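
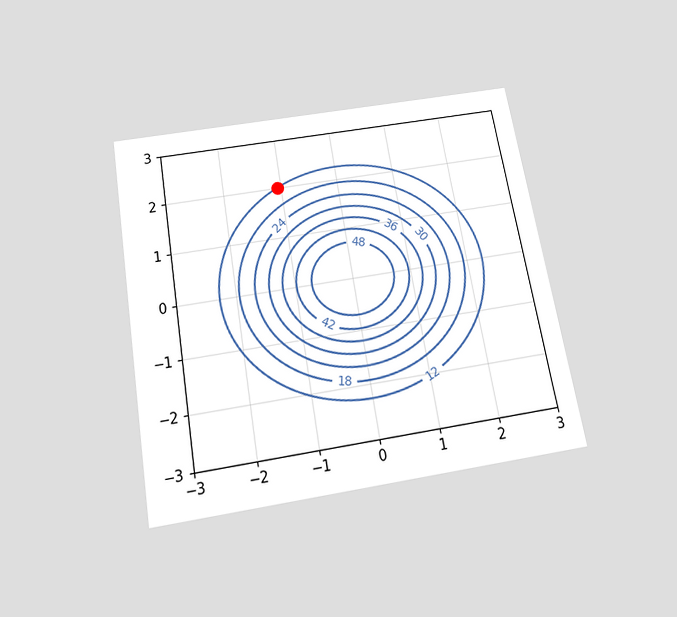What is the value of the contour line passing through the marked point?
12

The chart is tilted about 10° counter-clockwise and viewed slightly from below. The marked point sits on the contour labelled 12.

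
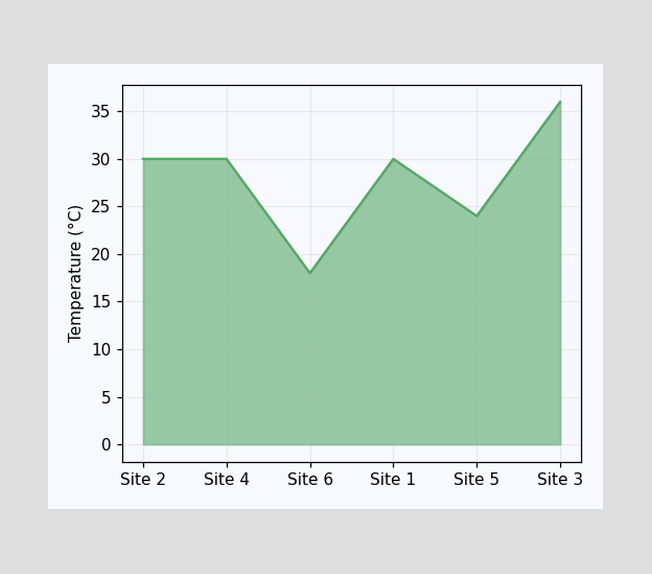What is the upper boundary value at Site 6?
18°C

At Site 6 the upper boundary is at 18°C.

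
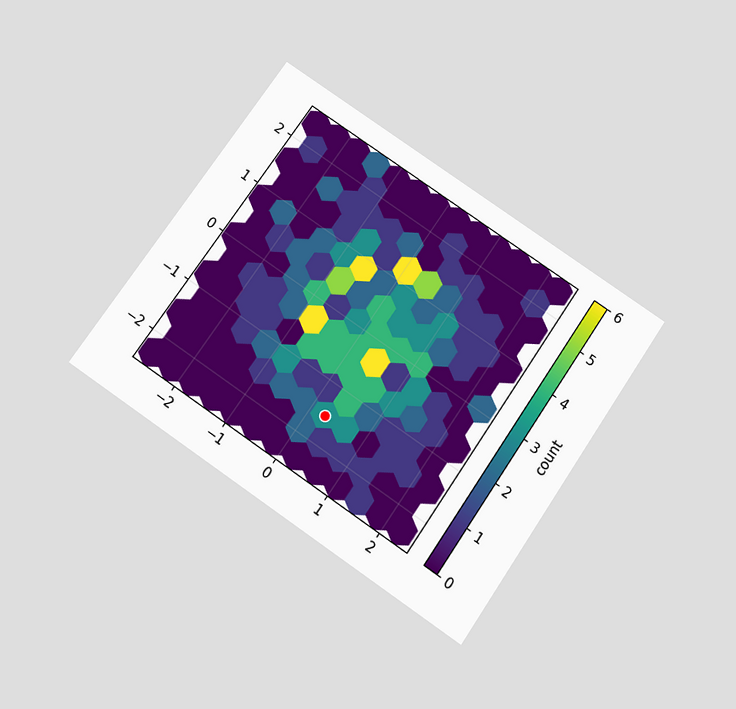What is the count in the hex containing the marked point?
The chart is tilted about 34° clockwise and viewed slightly from below. The marked hex reads 3 on the colorbar.

3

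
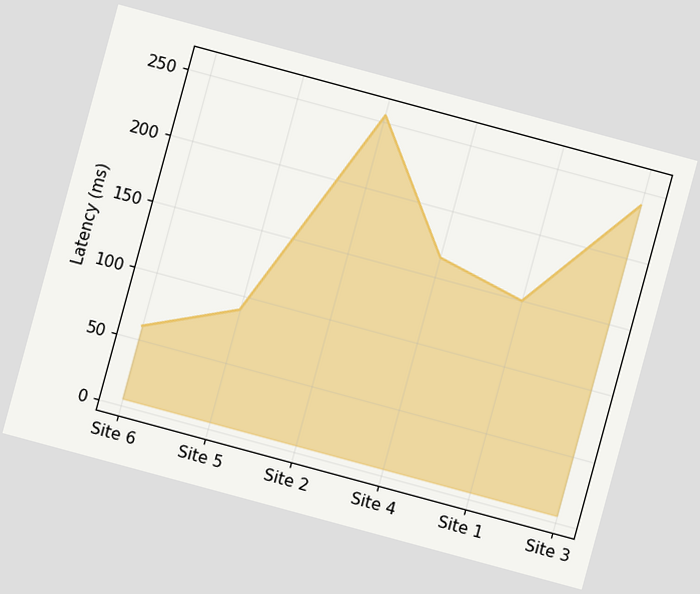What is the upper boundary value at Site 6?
The chart is tilted about 15° clockwise. At Site 6 the upper boundary is at 60ms.

60ms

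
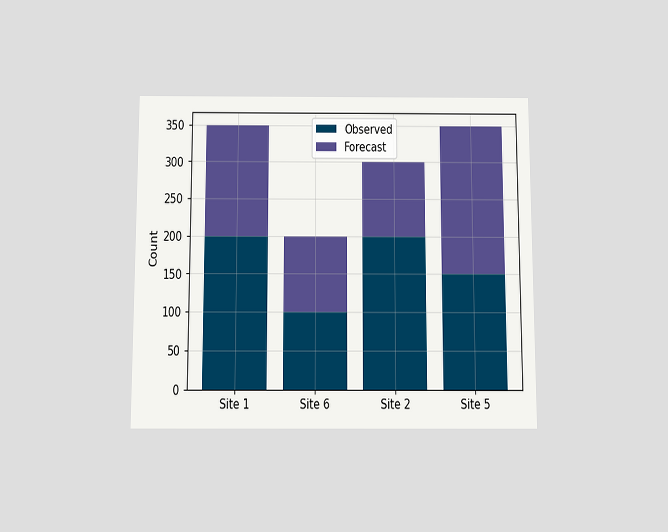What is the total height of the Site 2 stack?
The chart is viewed slightly from below. The Site 2 stack's top reaches 300 on the y-axis.

300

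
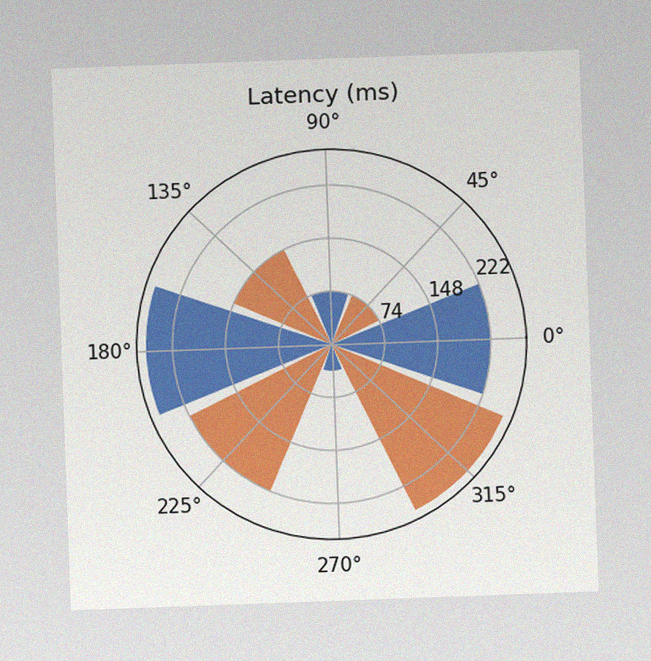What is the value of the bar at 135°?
The chart is tilted about 2° counter-clockwise, with some photo noise. The bar at 135° reaches 148ms on the radial axis.

148ms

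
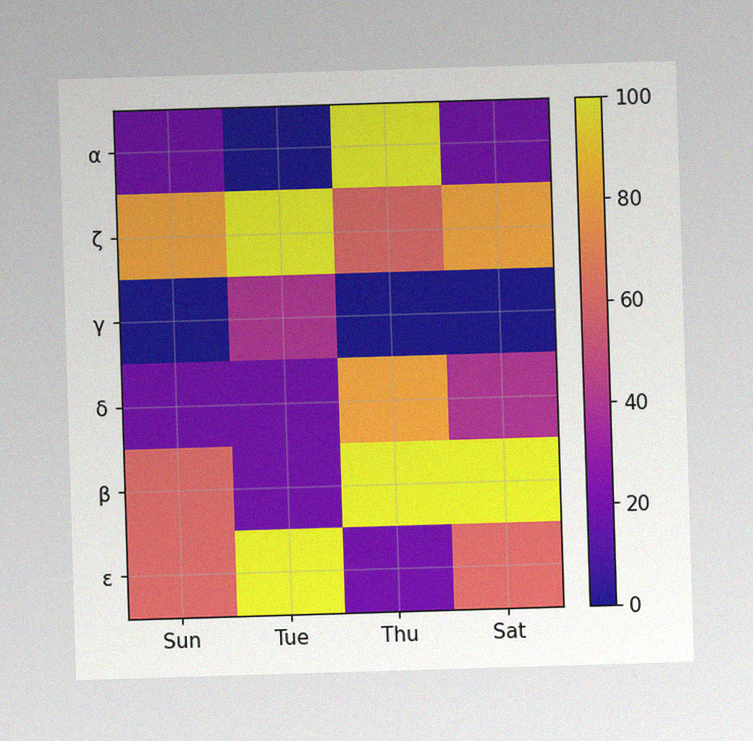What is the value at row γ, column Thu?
The image has some photo noise and uneven lighting. Matching cell (γ, Thu) against the colorbar gives 0.

0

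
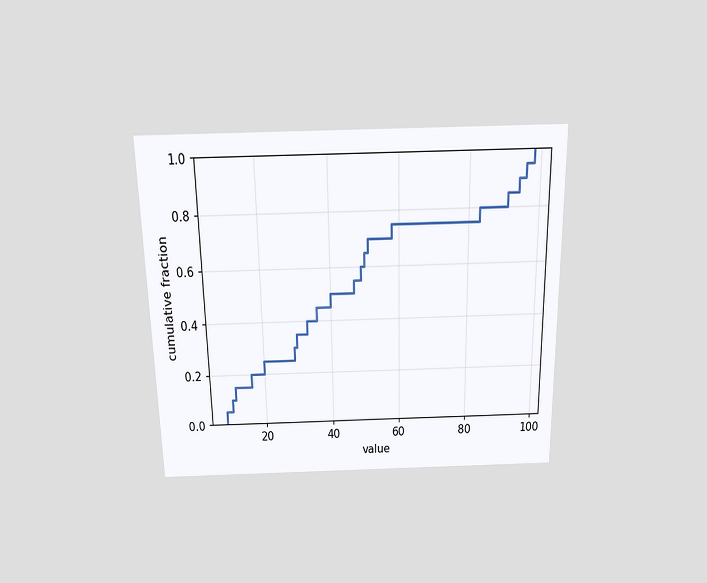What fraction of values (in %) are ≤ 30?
35%

The chart is viewed slightly from above. At x=30 the ECDF step is at 35%.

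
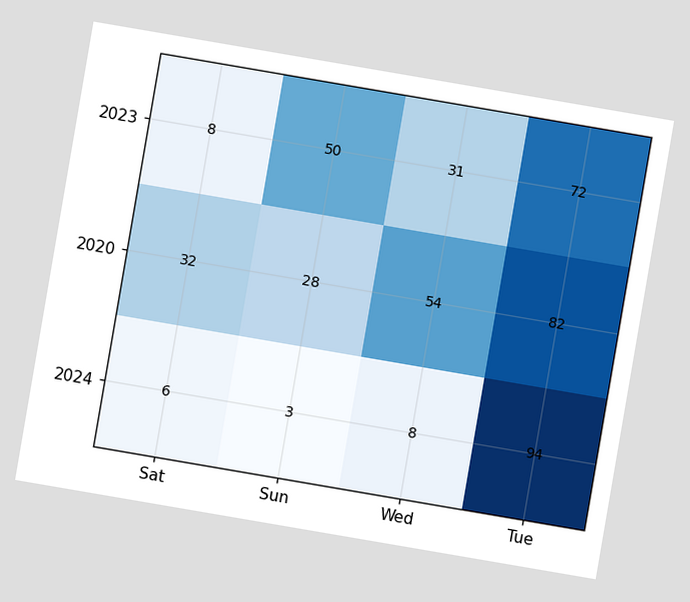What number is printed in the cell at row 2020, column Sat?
The chart is tilted about 10° clockwise. The (2020, Sat) cell reads 32.

32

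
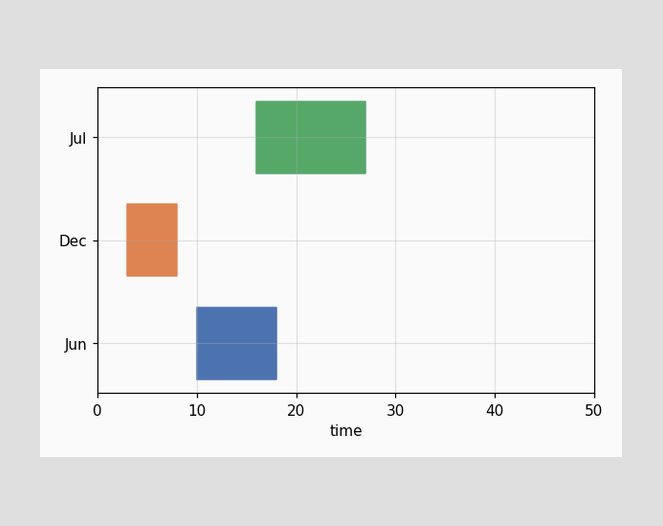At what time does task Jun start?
The Jun bar begins at t=10.

10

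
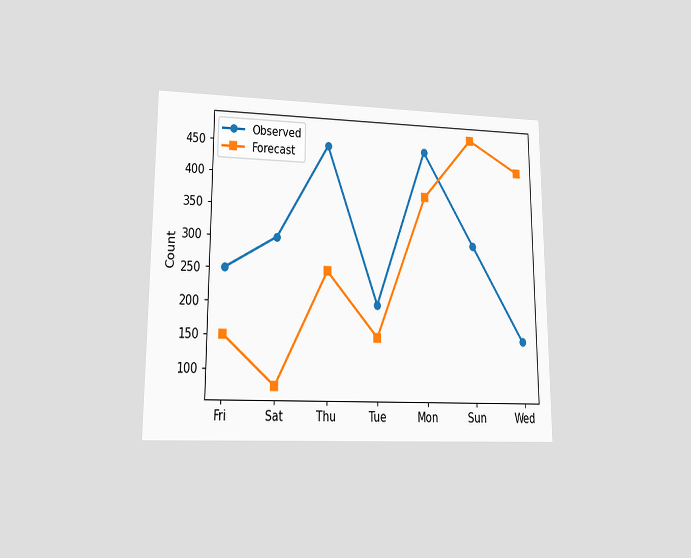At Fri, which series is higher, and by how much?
Observed, by 100

The chart is viewed at a slight angle. At Fri, Observed sits above the other line by 100.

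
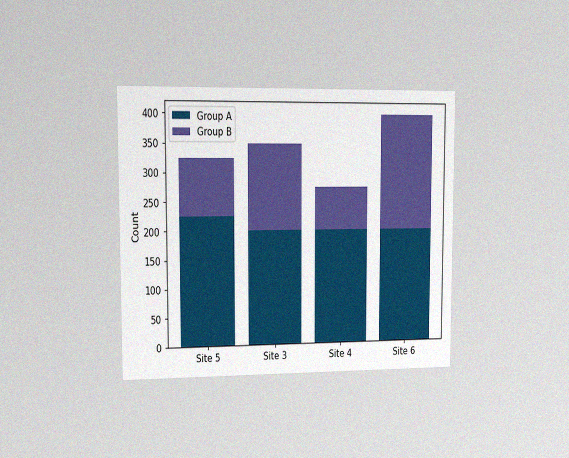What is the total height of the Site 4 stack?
275

The chart is viewed slightly from the left, with some photo noise. The Site 4 stack's top reaches 275 on the y-axis.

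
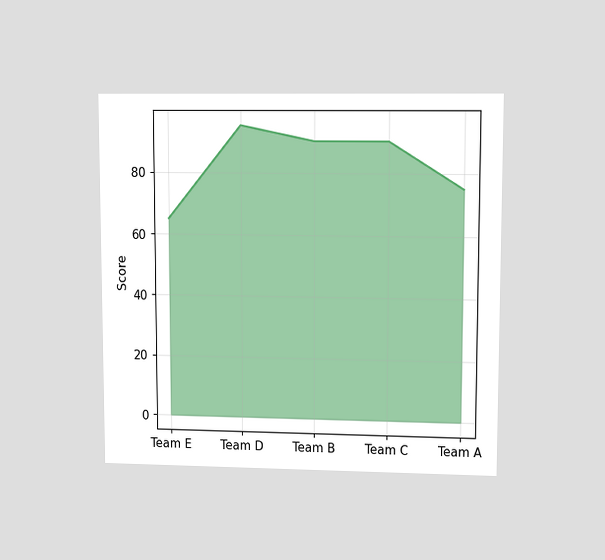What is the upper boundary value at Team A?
The chart is viewed at a slight angle. At Team A the upper boundary is at 75.

75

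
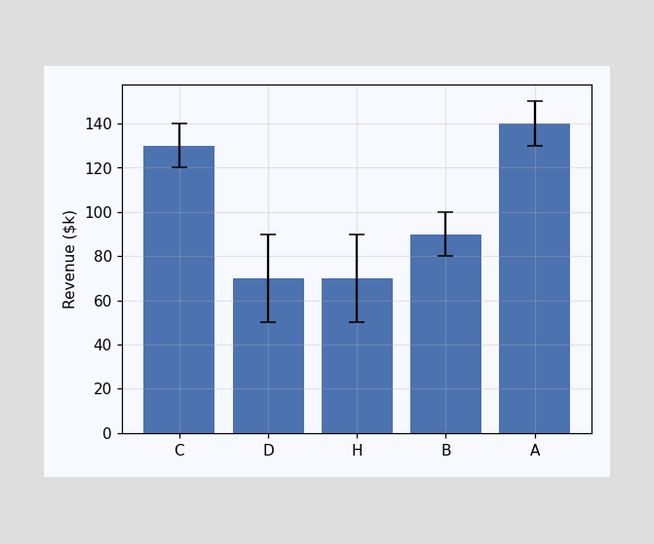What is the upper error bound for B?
$100k

The B bar's upper whisker reaches $100k.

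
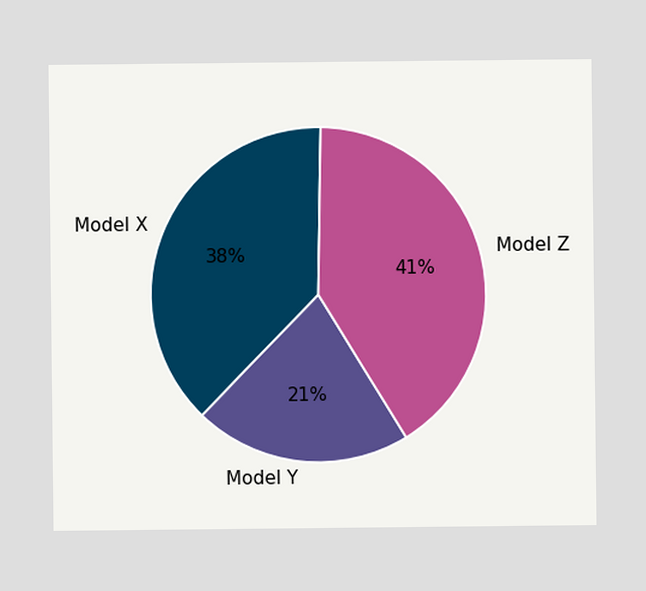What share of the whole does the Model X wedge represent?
The Model X slice takes up 38% of the pie.

38%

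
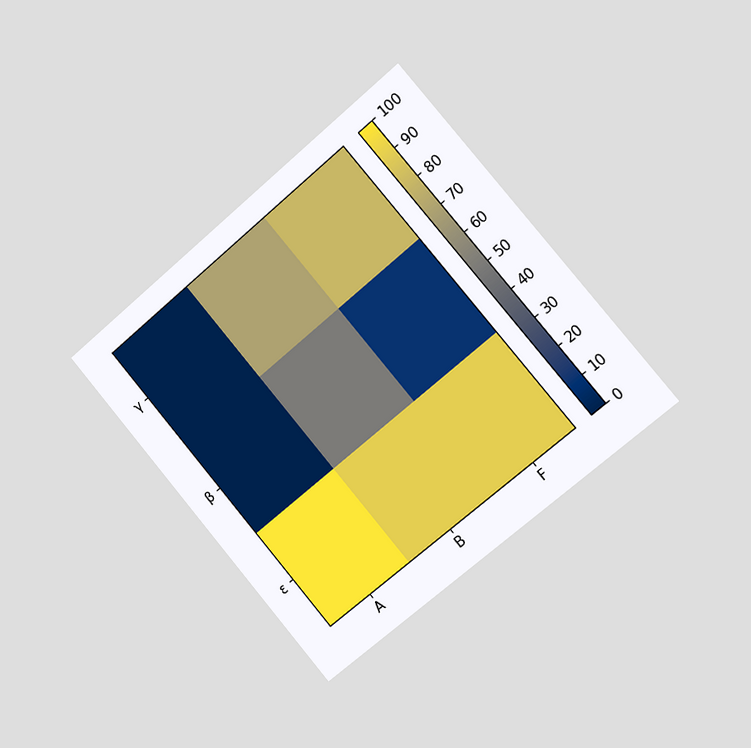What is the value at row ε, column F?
90

The chart is tilted about 40° counter-clockwise and viewed slightly from the right. Matching cell (ε, F) against the colorbar gives 90.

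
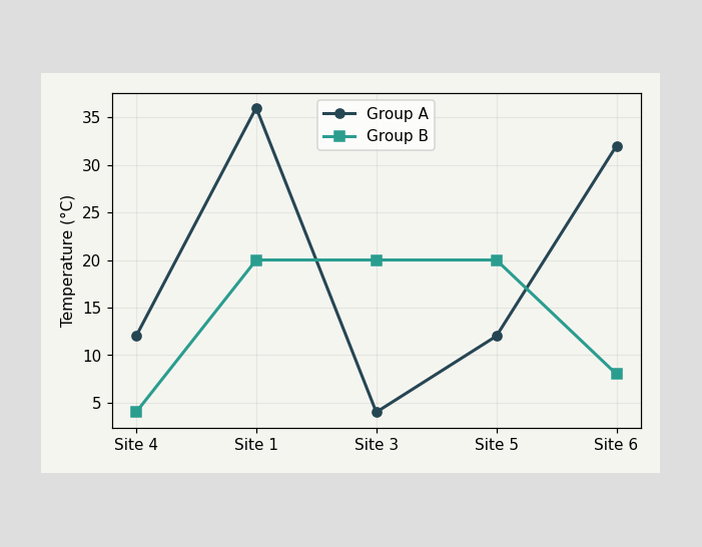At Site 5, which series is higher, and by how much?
At Site 5, Group B sits above the other line by 8°C.

Group B, by 8°C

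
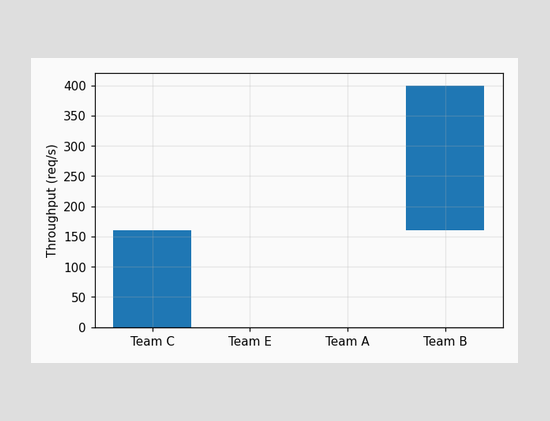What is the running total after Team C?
After Team C the running total reaches 160req/s.

160req/s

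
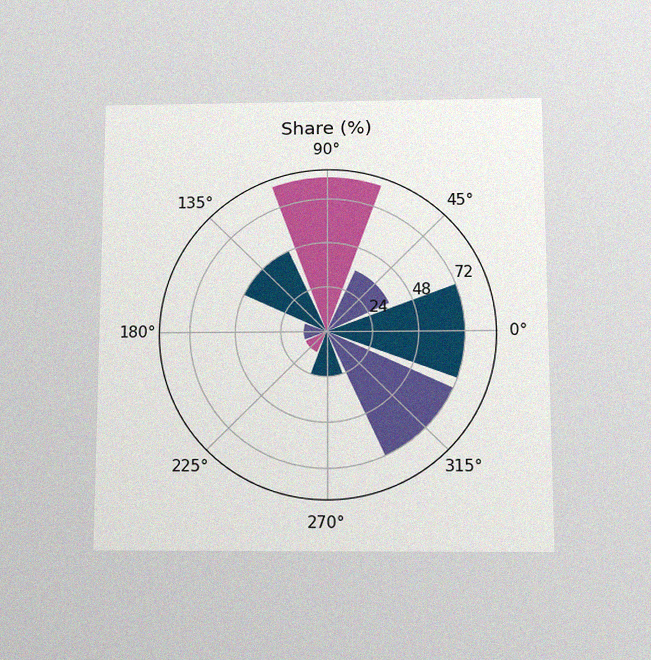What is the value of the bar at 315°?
The chart is viewed slightly from below, with some photo noise. The bar at 315° reaches 72% on the radial axis.

72%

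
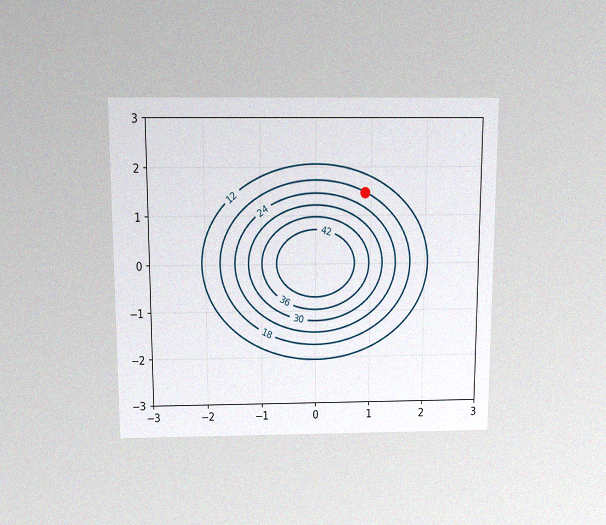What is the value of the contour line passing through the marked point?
The chart is viewed slightly from above, with some photo noise. The marked point sits on the contour labelled 18.

18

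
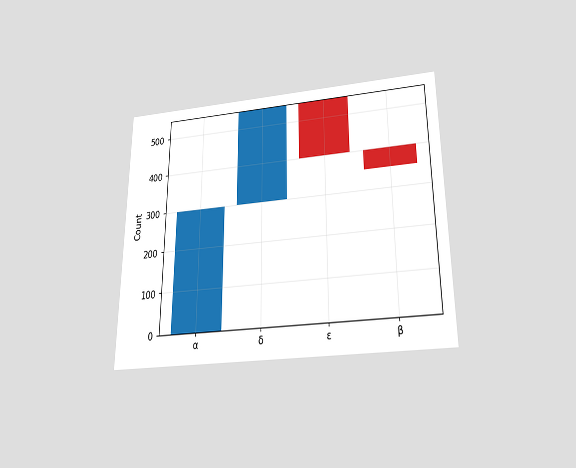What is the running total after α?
The chart is viewed slightly from below. After α the running total reaches 300.

300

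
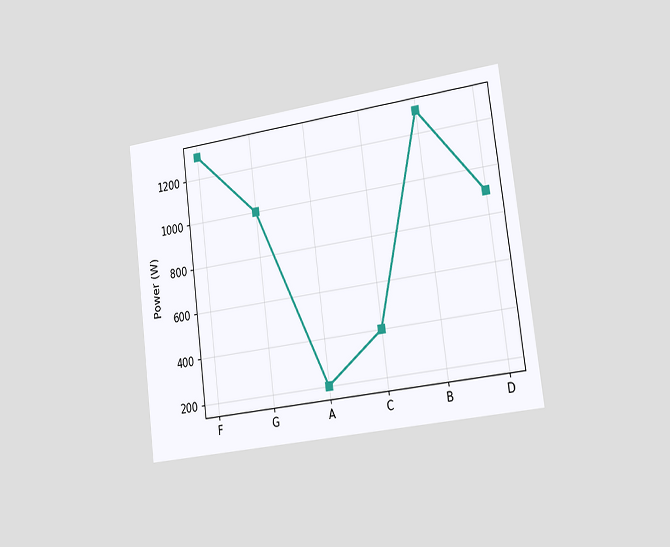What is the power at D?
The chart is tilted about 7° counter-clockwise and viewed slightly from the right. At D, the line is at 900W.

900W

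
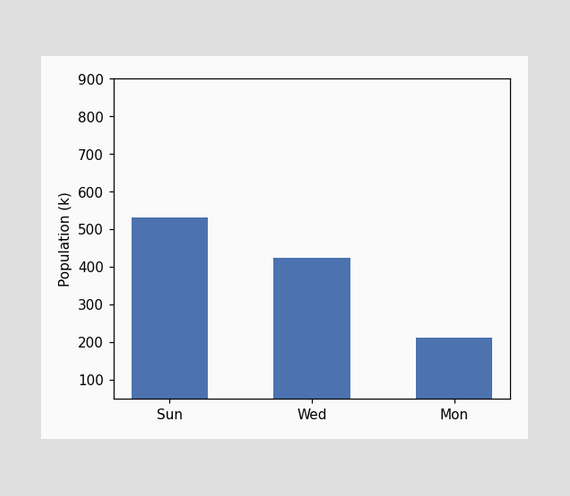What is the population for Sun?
Reading along the chart's y-axis, the Sun bar reaches 530k.

530k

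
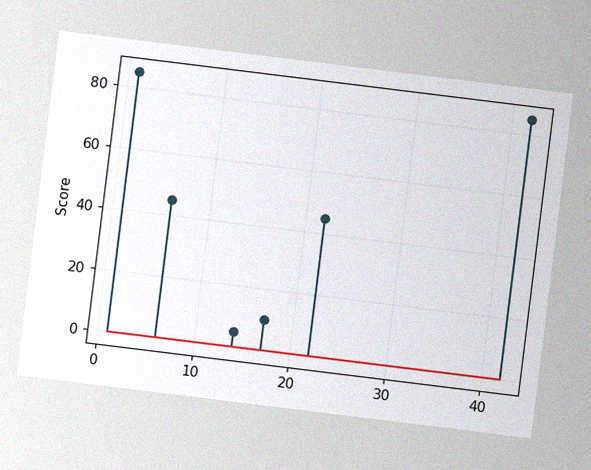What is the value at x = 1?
The chart is tilted about 7° clockwise, with some photo noise. The stem at x=1 reaches 85.

85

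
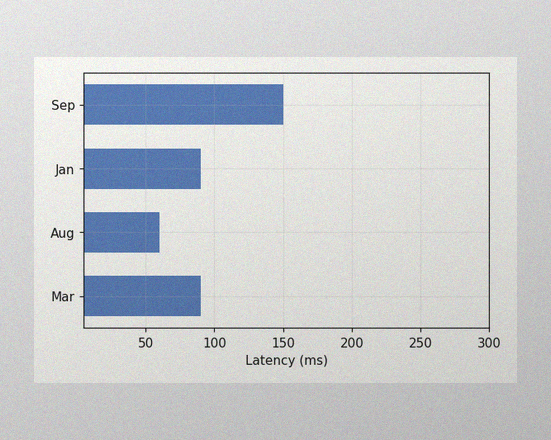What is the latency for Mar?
90ms

The image has some photo noise and uneven lighting. Reading along the chart's x-axis, the Mar bar reaches 90ms.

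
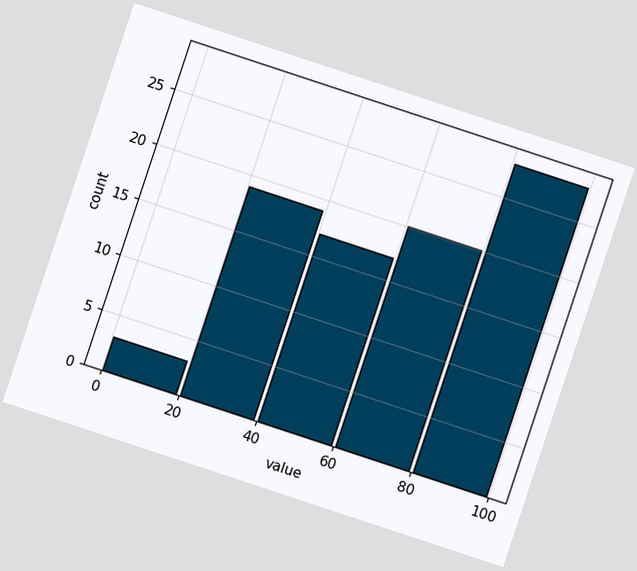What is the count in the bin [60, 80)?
The chart is tilted about 18° clockwise. The [60, 80) bin has height 20.

20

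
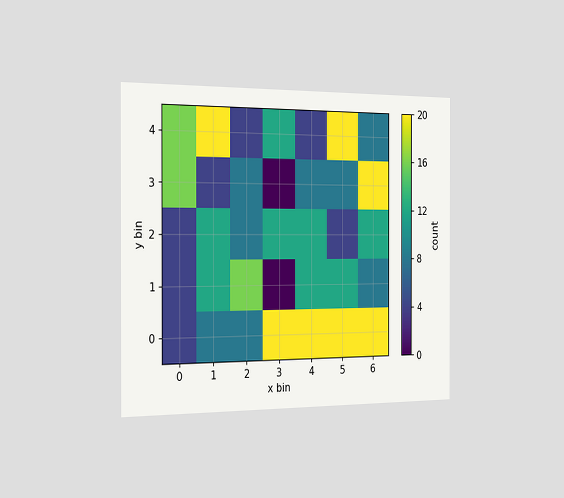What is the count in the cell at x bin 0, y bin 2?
The chart is viewed slightly from the left. Matching the cell (0, 2) against the colorbar gives 4.

4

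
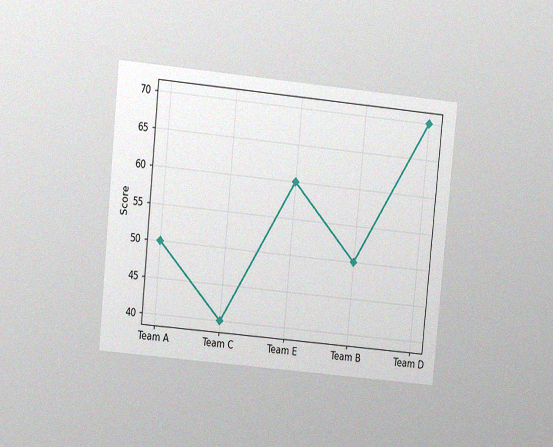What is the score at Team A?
50

The chart is tilted about 6° clockwise and viewed at a slight angle, with some photo noise. At Team A, the line is at 50.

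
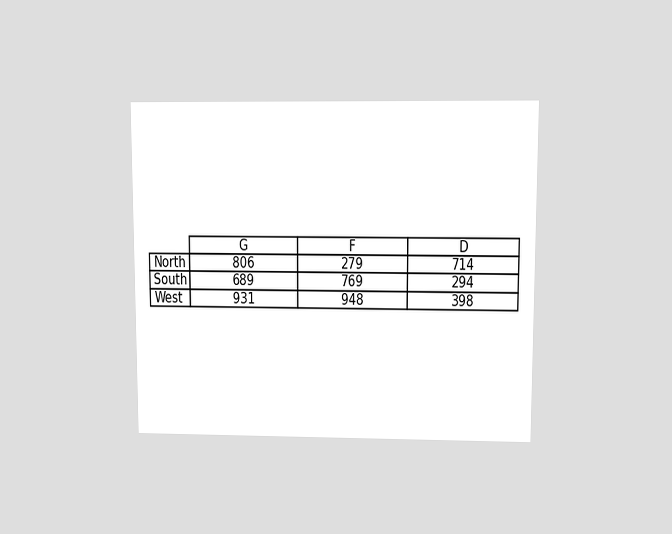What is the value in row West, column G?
931

The chart is viewed at a slight angle. The (West, G) cell reads 931.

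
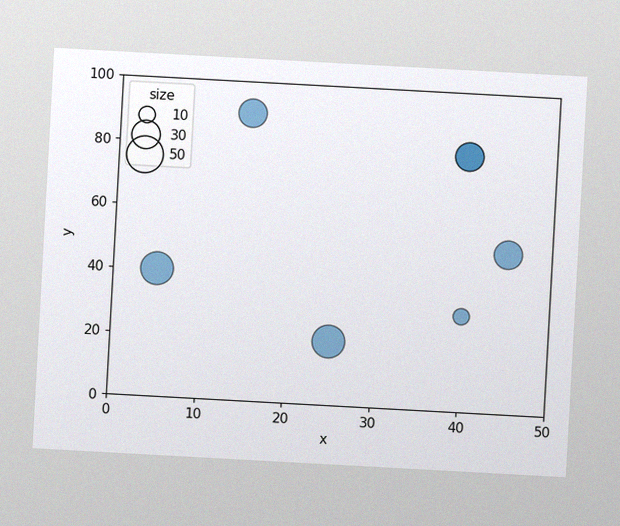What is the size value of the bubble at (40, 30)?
10

The chart is tilted about 3° clockwise, with some photo noise. Matching the bubble at (40, 30) against the size legend gives 10.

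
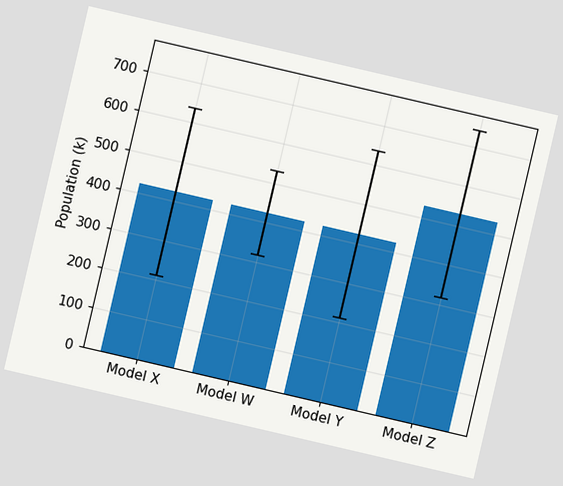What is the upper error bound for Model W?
530k

The chart is tilted about 13° clockwise. The Model W bar's upper whisker reaches 530k.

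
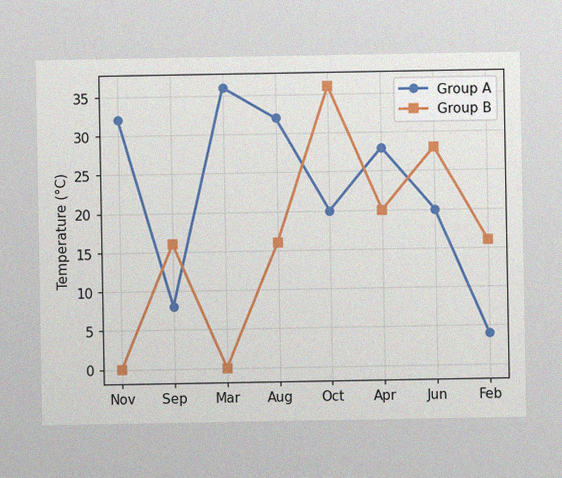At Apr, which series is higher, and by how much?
The image has some photo noise and uneven lighting. At Apr, Group A sits above the other line by 8°C.

Group A, by 8°C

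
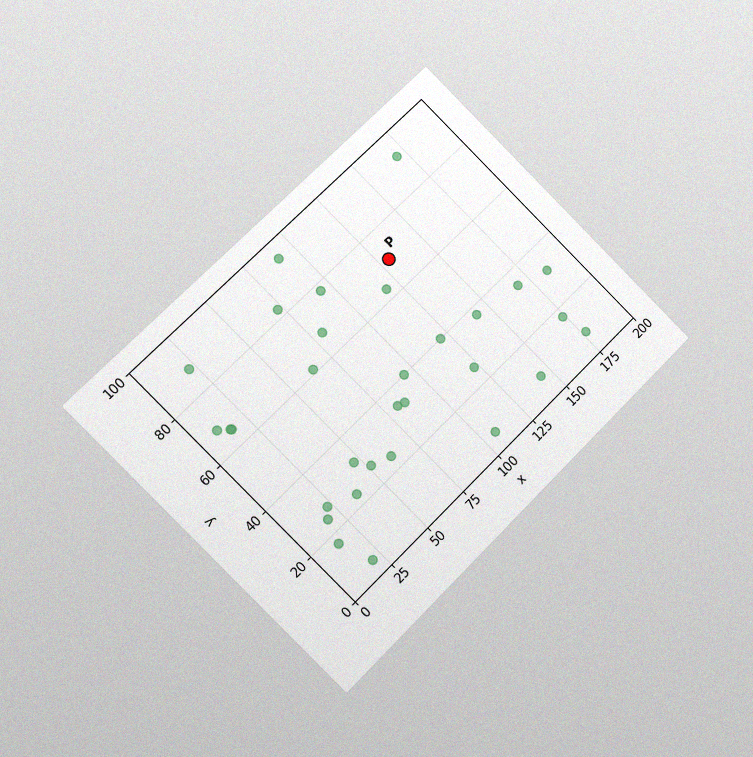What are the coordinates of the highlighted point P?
(130, 70)

The chart is tilted about 45° counter-clockwise and viewed slightly from the left, with some photo noise. Following the gridlines from P to each axis, P sits at (130, 70).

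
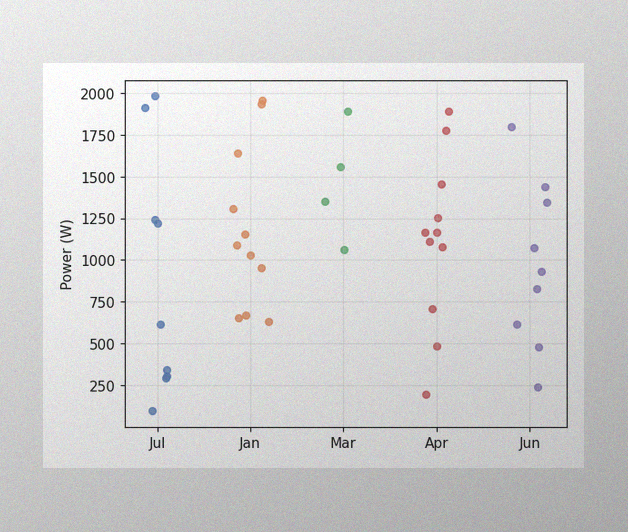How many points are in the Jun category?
The image has some photo noise and uneven lighting. Counting the markers in the Jun column gives 9.

9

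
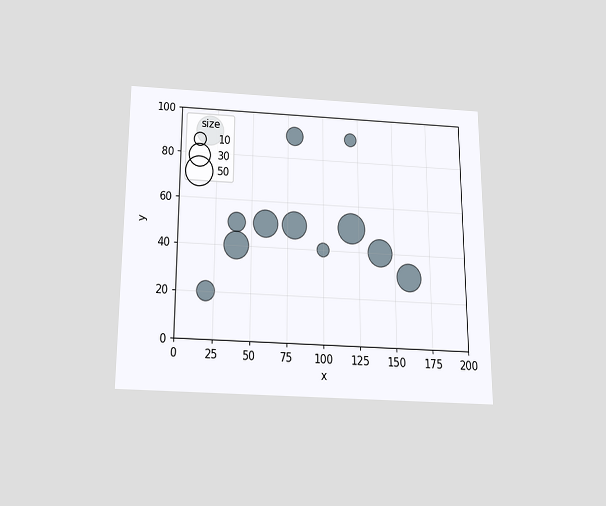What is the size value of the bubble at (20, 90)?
The chart is viewed slightly from below. Matching the bubble at (20, 90) against the size legend gives 50.

50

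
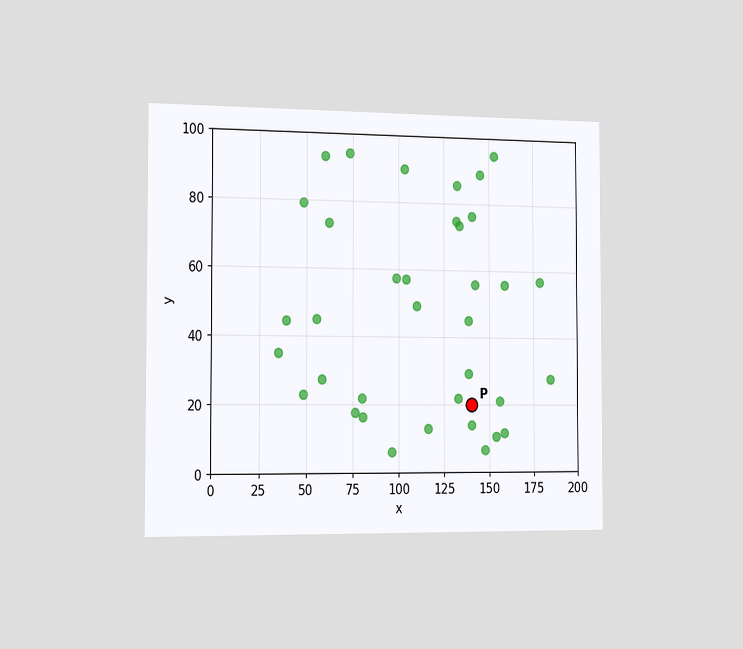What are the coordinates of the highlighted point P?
The chart is viewed slightly from the left. Following the gridlines from P to each axis, P sits at (140, 20).

(140, 20)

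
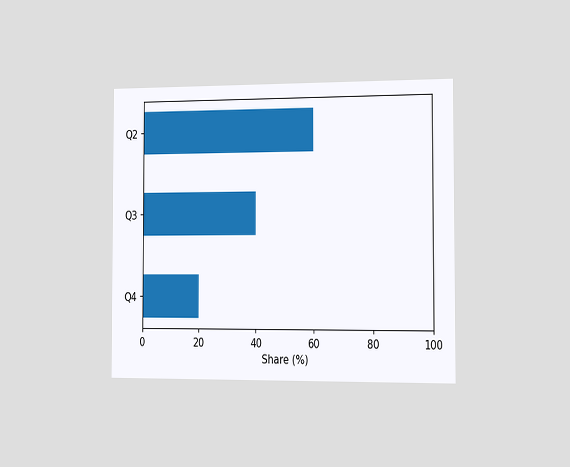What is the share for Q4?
The chart is viewed slightly from the right. Reading along the chart's x-axis, the Q4 bar reaches 20%.

20%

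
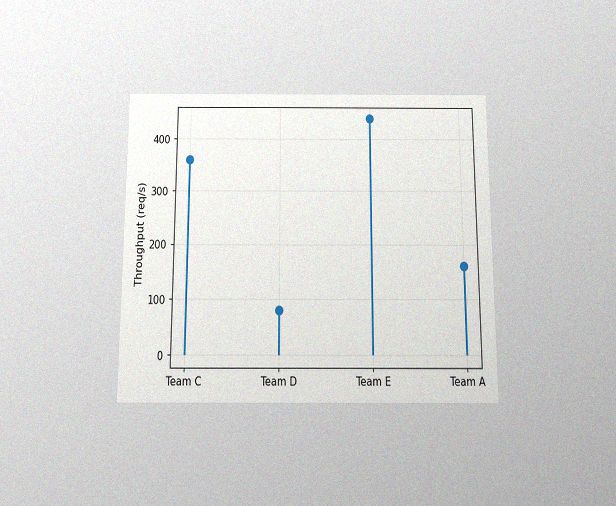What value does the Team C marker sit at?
360req/s

The chart is viewed slightly from below, with some photo noise. The Team C marker sits at 360req/s.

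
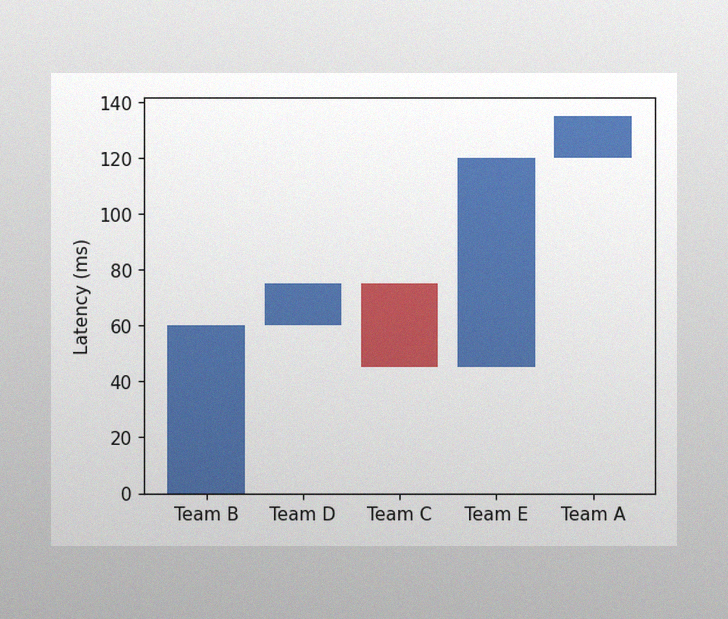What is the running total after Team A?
The image has some photo noise and uneven lighting. After Team A the running total reaches 135ms.

135ms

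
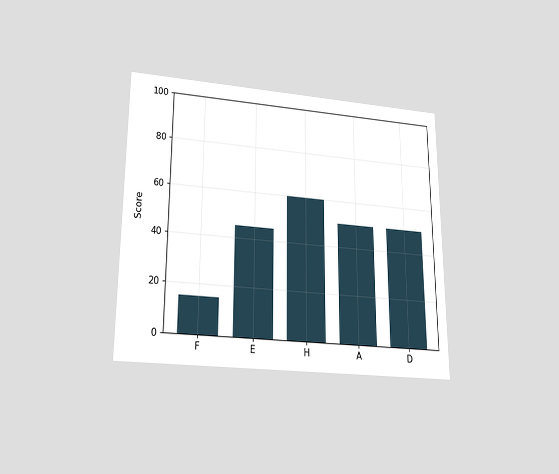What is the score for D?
50

The chart is viewed slightly from below. Reading along the chart's y-axis, the D bar reaches 50.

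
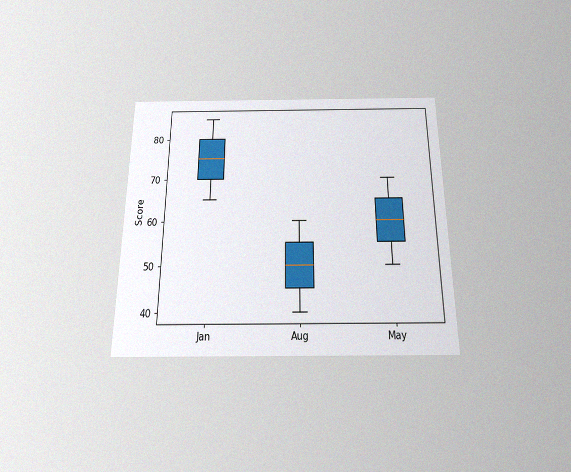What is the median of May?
60

The chart is viewed slightly from below, with some photo noise. The median line in the May box sits at 60.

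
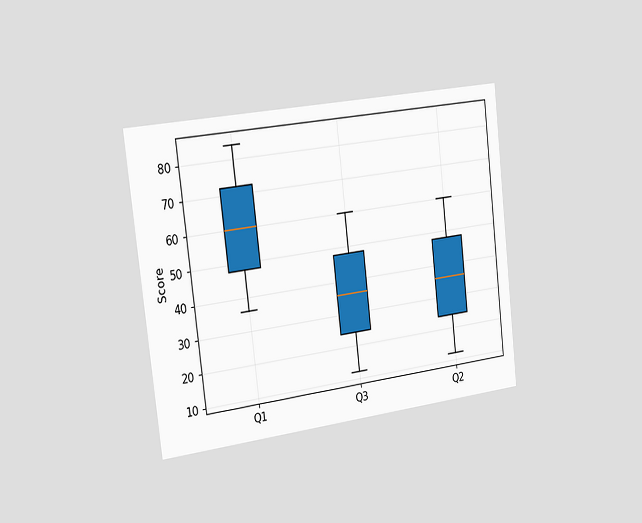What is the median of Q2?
The chart is tilted about 7° counter-clockwise and viewed slightly from the left. The median line in the Q2 box sits at 36.

36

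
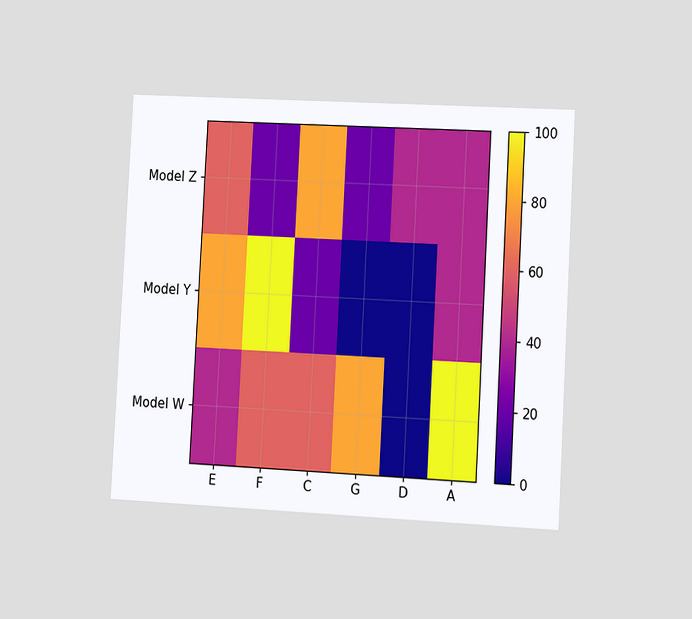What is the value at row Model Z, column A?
40

The chart is tilted about 3° clockwise and viewed slightly from the right. Matching cell (Model Z, A) against the colorbar gives 40.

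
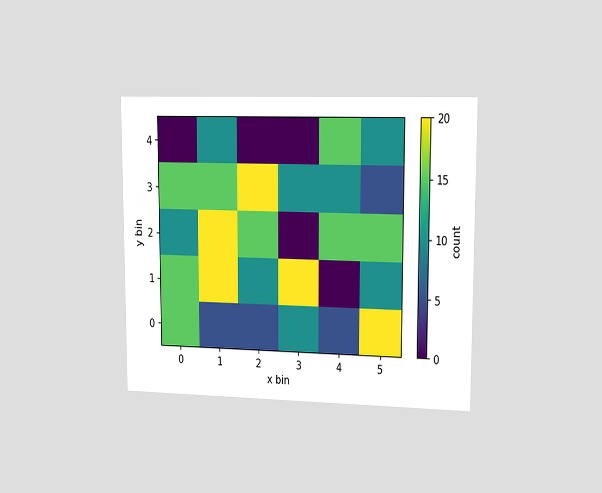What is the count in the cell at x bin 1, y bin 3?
15

The chart is viewed slightly from the right. Matching the cell (1, 3) against the colorbar gives 15.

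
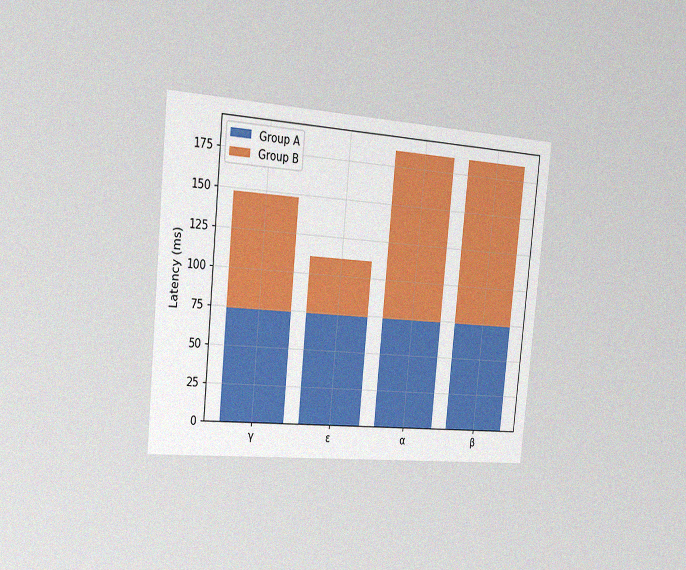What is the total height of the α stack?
185ms

The chart is tilted about 5° clockwise and viewed slightly from the left, with some photo noise. The α stack's top reaches 185ms on the y-axis.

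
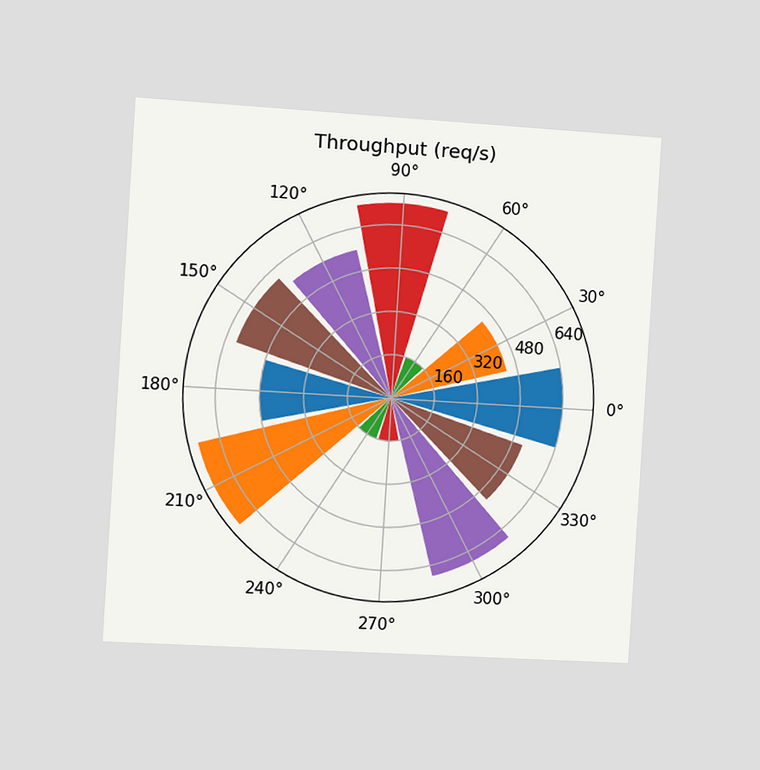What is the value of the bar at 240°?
The chart is tilted about 4° clockwise and viewed slightly from the left. The bar at 240° reaches 160req/s on the radial axis.

160req/s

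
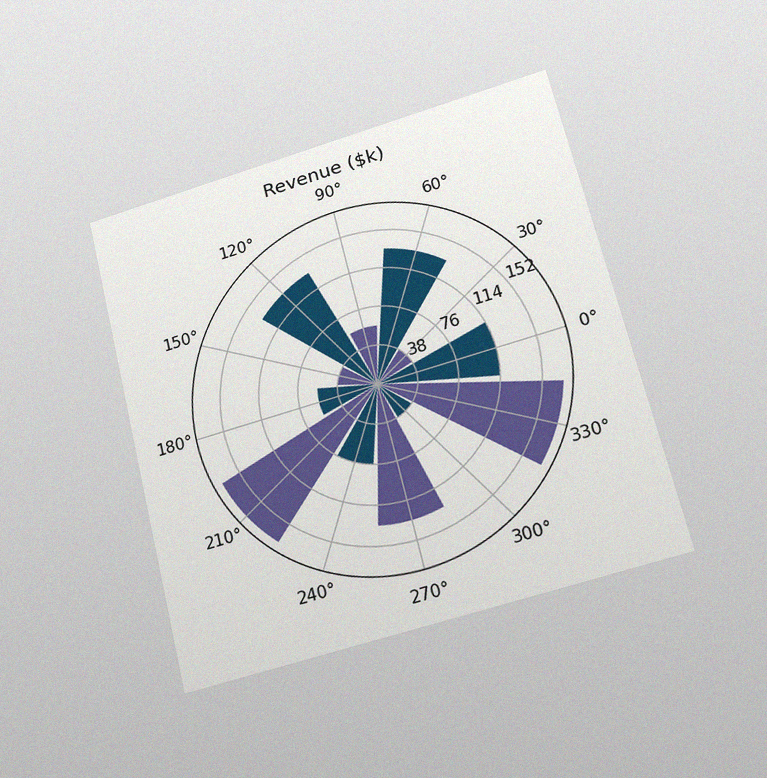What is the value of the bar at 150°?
$38k

The chart is tilted about 14° counter-clockwise and viewed at a slight angle, with some photo noise. The bar at 150° reaches $38k on the radial axis.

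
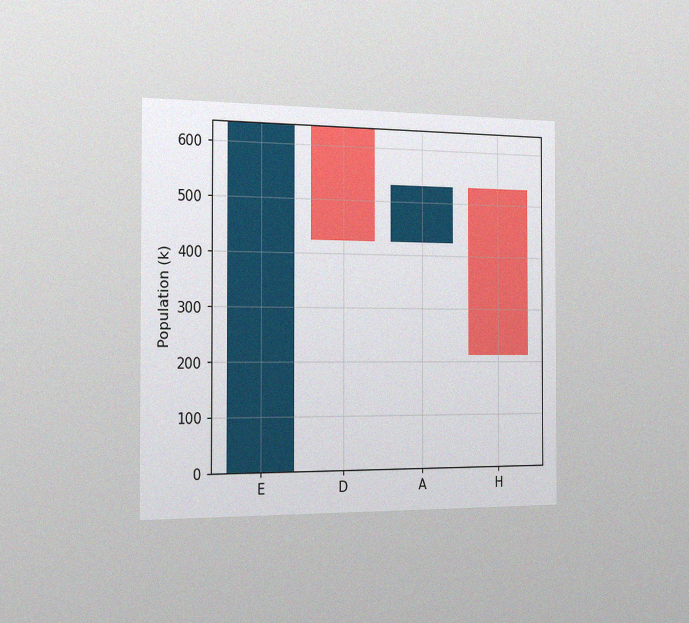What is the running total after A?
The chart is viewed slightly from the left, with some photo noise. After A the running total reaches 530k.

530k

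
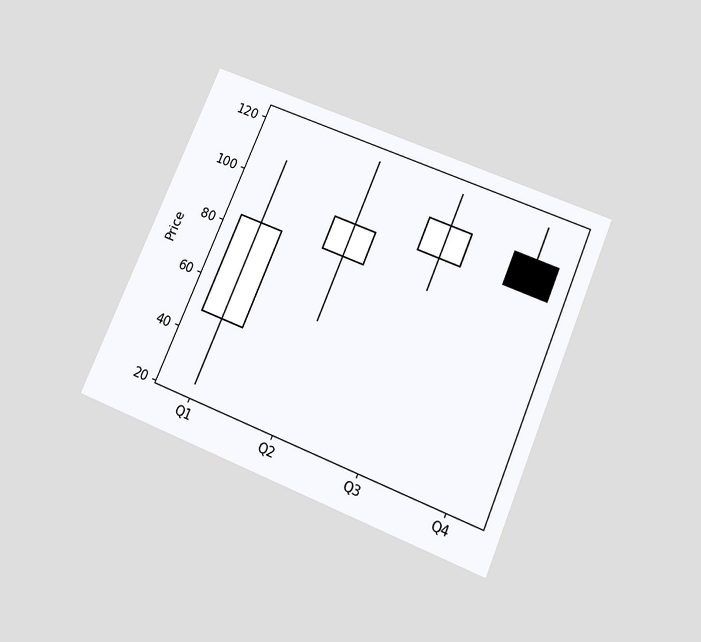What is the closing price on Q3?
The chart is tilted about 23° clockwise and viewed slightly from below. The Q3 candle closes at 108.

108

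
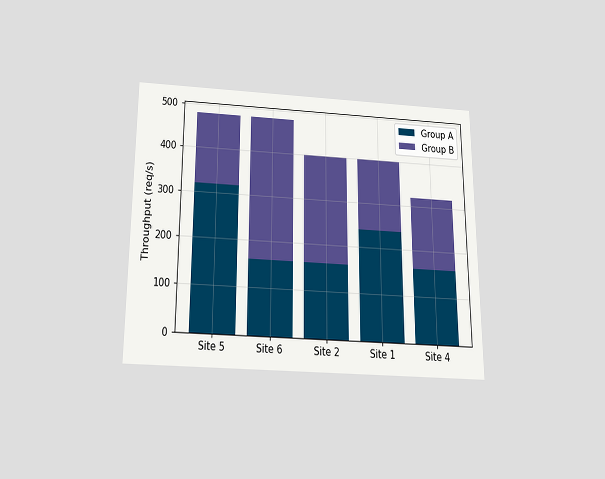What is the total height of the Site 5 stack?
The chart is viewed slightly from below. The Site 5 stack's top reaches 480req/s on the y-axis.

480req/s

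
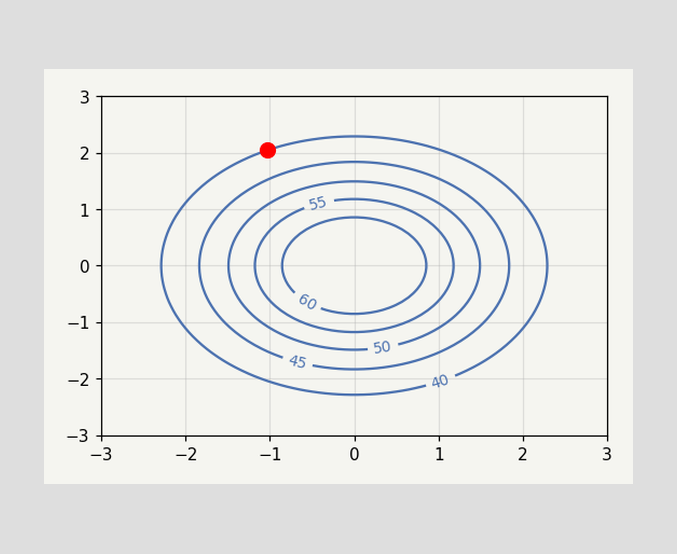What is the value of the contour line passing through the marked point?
40

The marked point sits on the contour labelled 40.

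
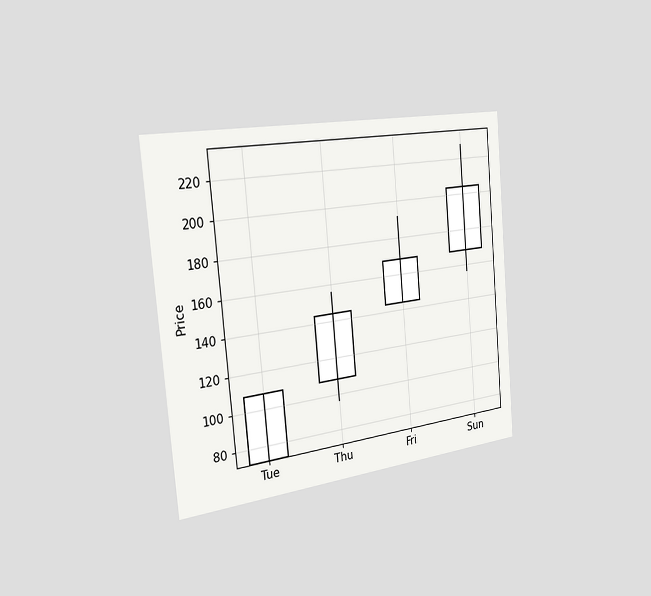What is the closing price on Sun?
The chart is tilted about 5° counter-clockwise and viewed slightly from the left. The Sun candle closes at 204.

204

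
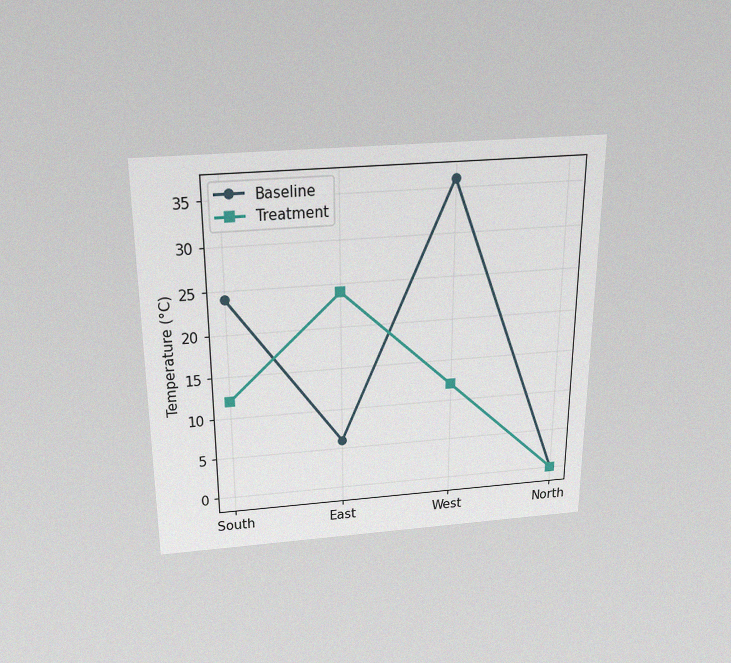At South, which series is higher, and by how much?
Baseline, by 12°C

The chart is viewed slightly from above, with some photo noise. At South, Baseline sits above the other line by 12°C.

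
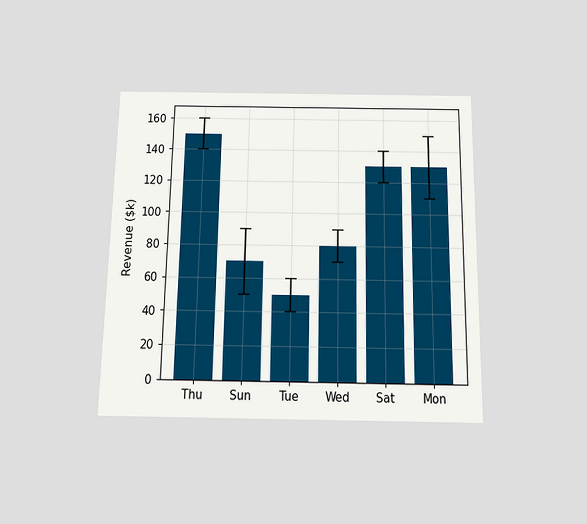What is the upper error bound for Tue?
$60k

The chart is viewed slightly from below. The Tue bar's upper whisker reaches $60k.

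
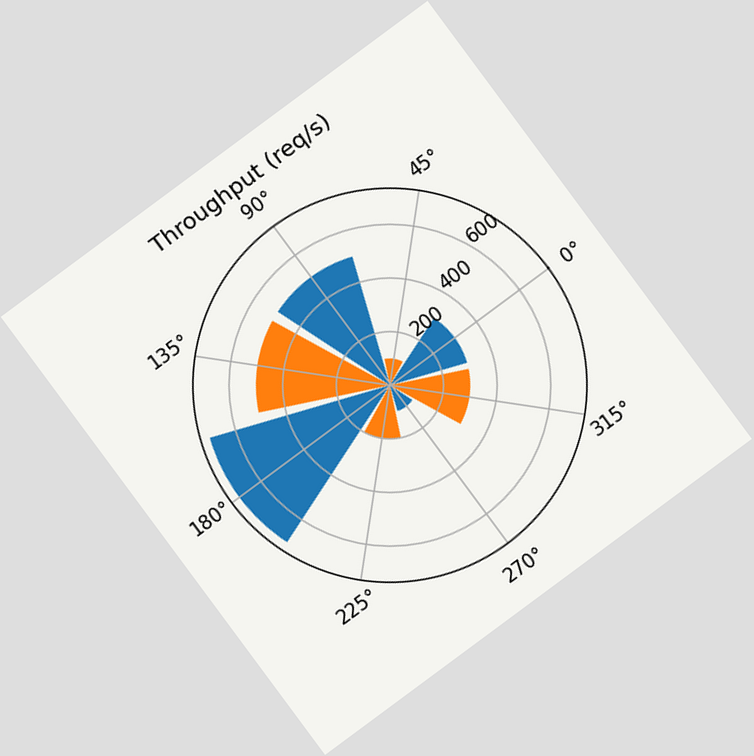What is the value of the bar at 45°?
The chart is tilted about 37° counter-clockwise. The bar at 45° reaches 100req/s on the radial axis.

100req/s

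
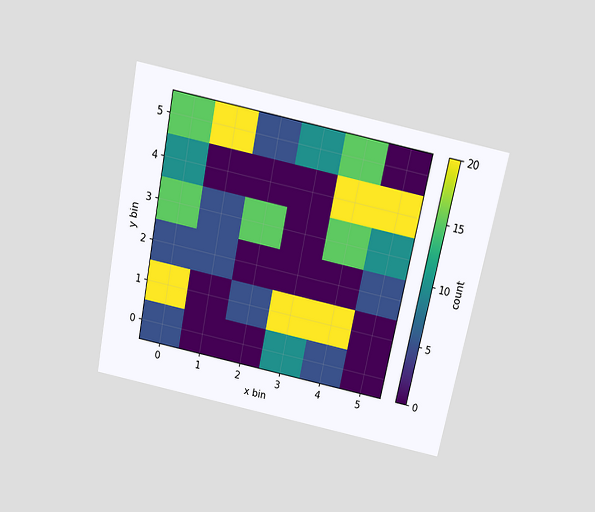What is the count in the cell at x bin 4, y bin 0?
5

The chart is tilted about 11° clockwise and viewed slightly from above. Matching the cell (4, 0) against the colorbar gives 5.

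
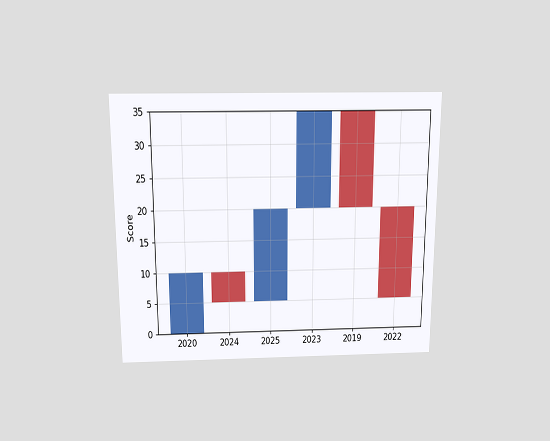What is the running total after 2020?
The chart is viewed slightly from above. After 2020 the running total reaches 10.

10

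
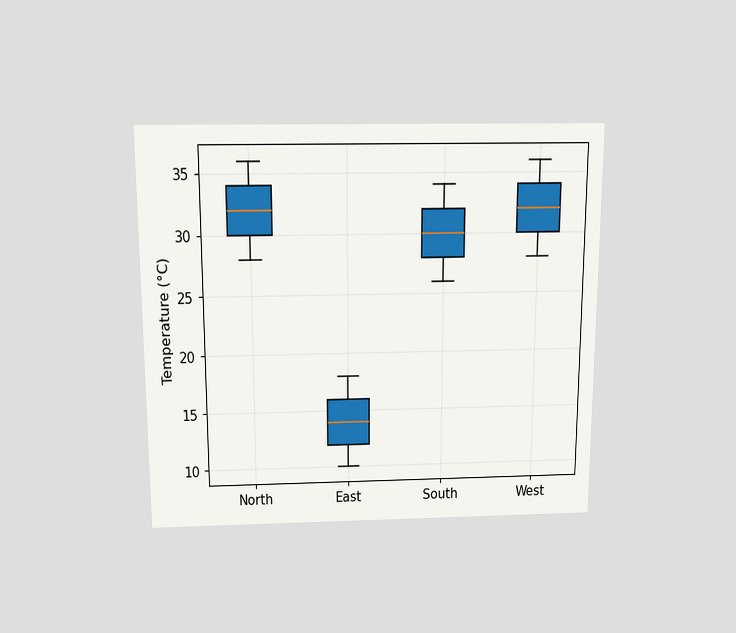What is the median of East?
The chart is viewed slightly from above. The median line in the East box sits at 14°C.

14°C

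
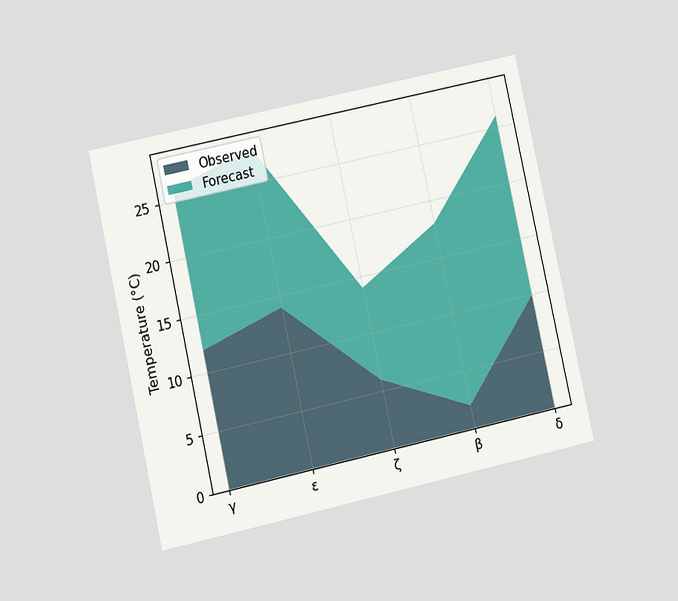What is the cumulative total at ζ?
14°C

The chart is tilted about 12° counter-clockwise and viewed at a slight angle. The stacked total at ζ reaches 14°C.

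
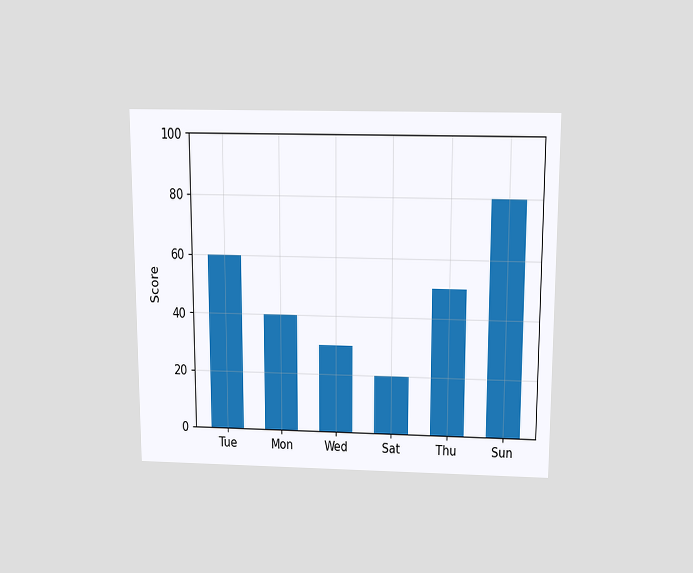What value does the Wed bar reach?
30

The chart is viewed slightly from above. Reading along the chart's y-axis, the Wed bar reaches 30.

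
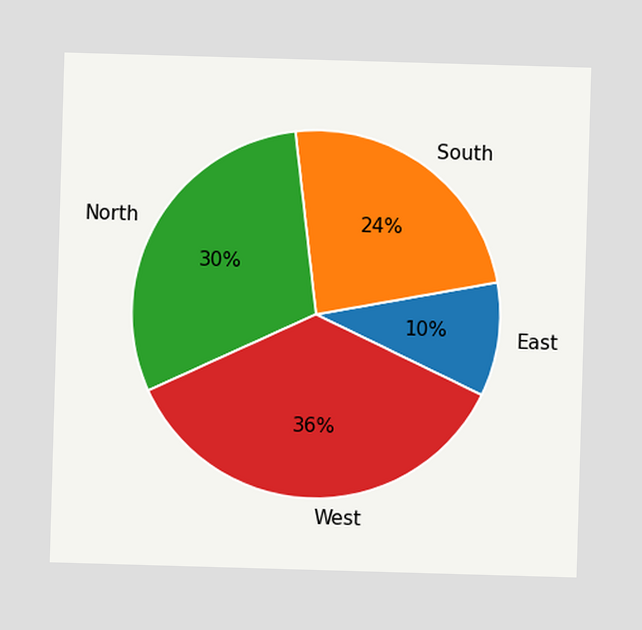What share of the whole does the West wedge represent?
36%

The West slice takes up 36% of the pie.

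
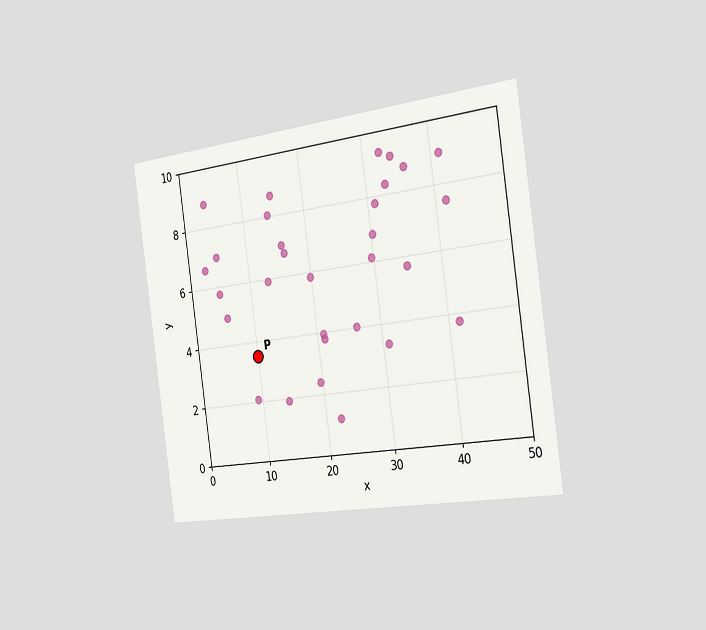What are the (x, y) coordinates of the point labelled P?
(10, 3.5)

The chart is tilted about 8° counter-clockwise and viewed slightly from the right. Following the gridlines from P to each axis, P sits at (10, 3.5).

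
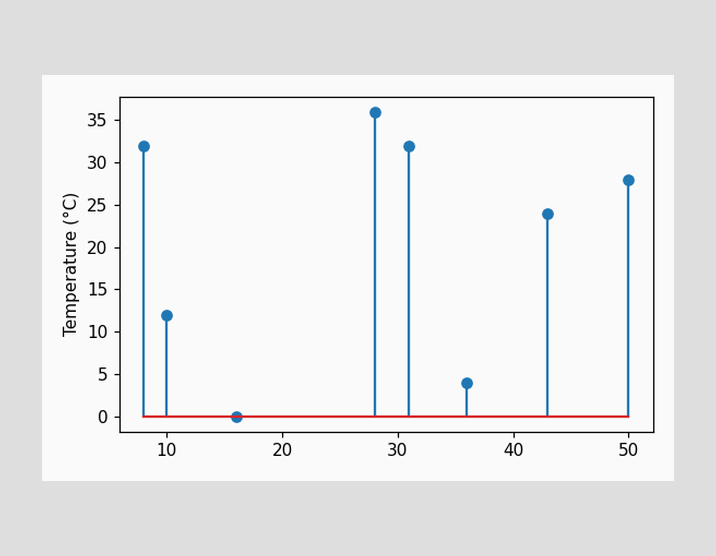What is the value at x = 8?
32°C

The stem at x=8 reaches 32°C.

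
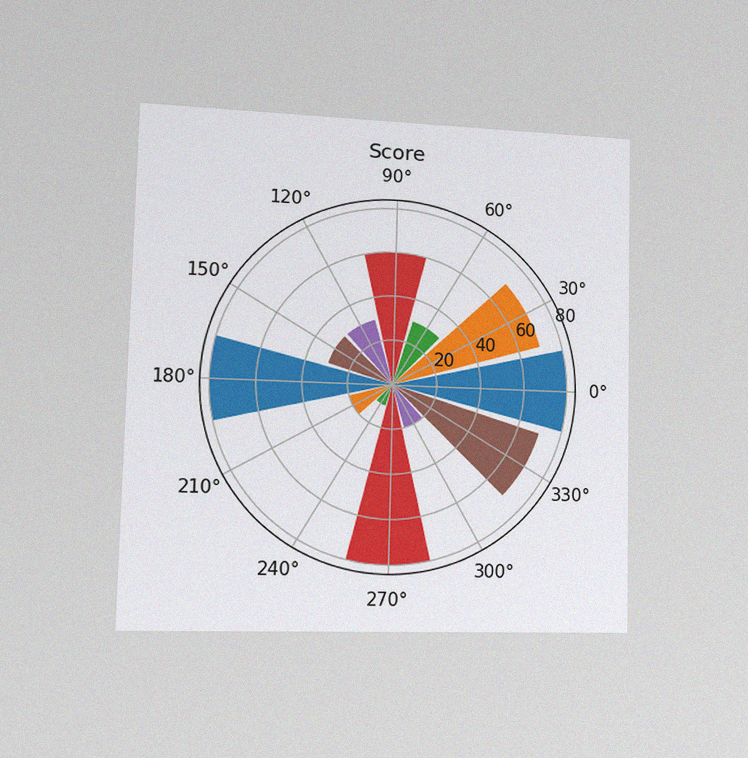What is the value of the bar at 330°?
The chart is viewed slightly from the left, with some photo noise. The bar at 330° reaches 70 on the radial axis.

70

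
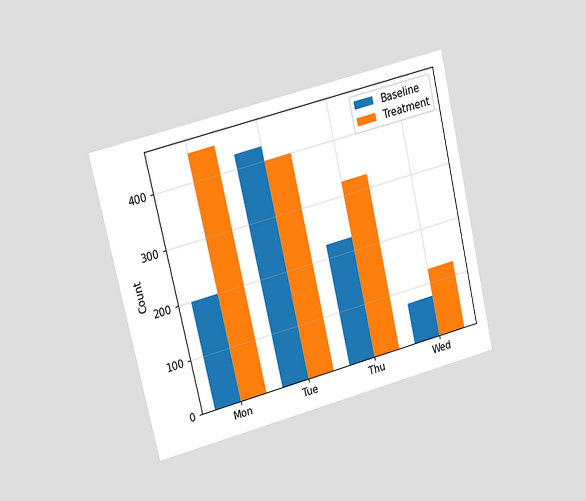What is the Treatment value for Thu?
325

The chart is tilted about 13° counter-clockwise and viewed at a slight angle. The Treatment bar at Thu reaches 325 on the y-axis.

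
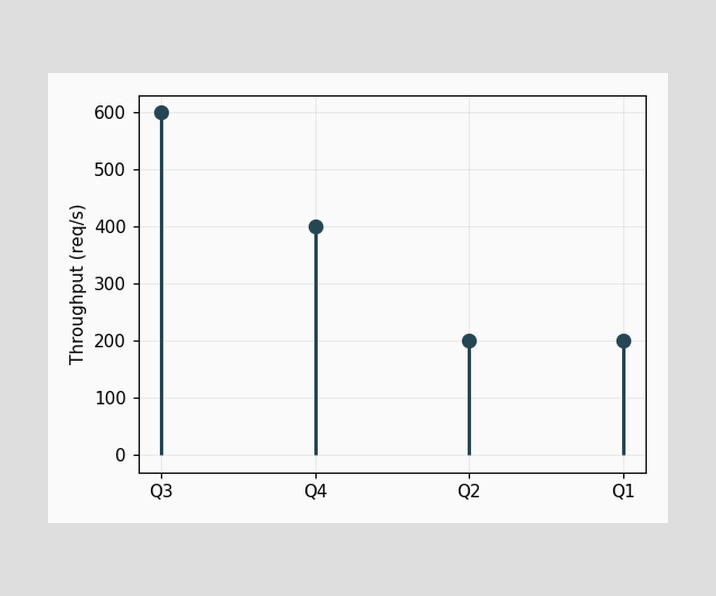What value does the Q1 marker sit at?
200req/s

The Q1 marker sits at 200req/s.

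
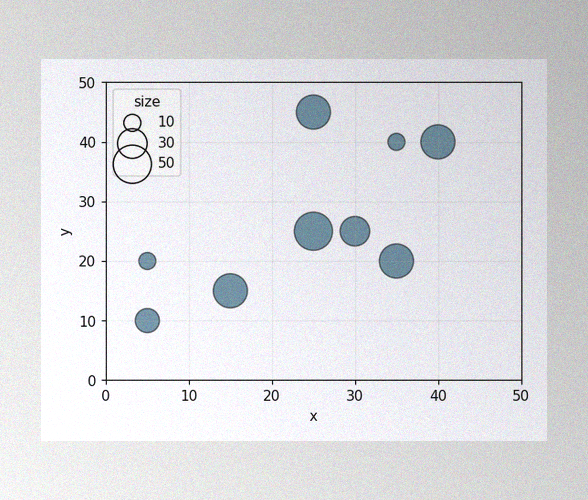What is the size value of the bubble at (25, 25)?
50

The image has some photo noise and uneven lighting. Matching the bubble at (25, 25) against the size legend gives 50.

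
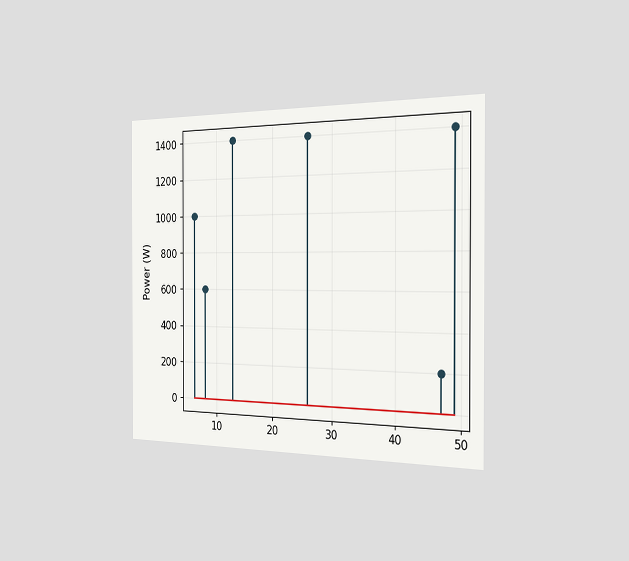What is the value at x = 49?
The chart is viewed slightly from the right. The stem at x=49 reaches 1400W.

1400W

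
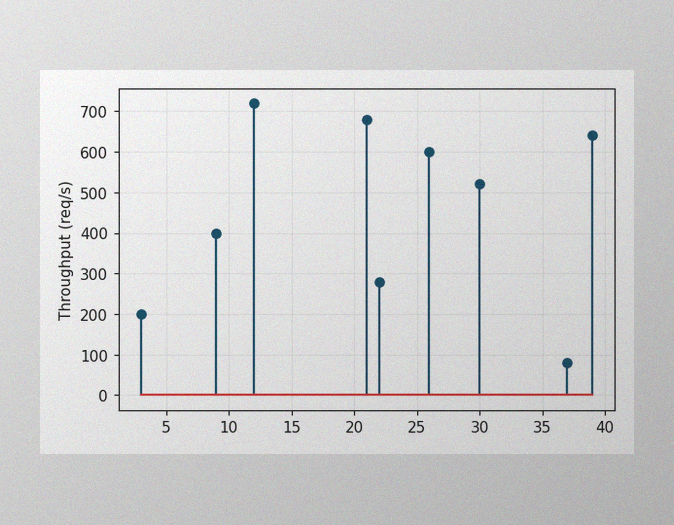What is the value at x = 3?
The image has some photo noise and uneven lighting. The stem at x=3 reaches 200req/s.

200req/s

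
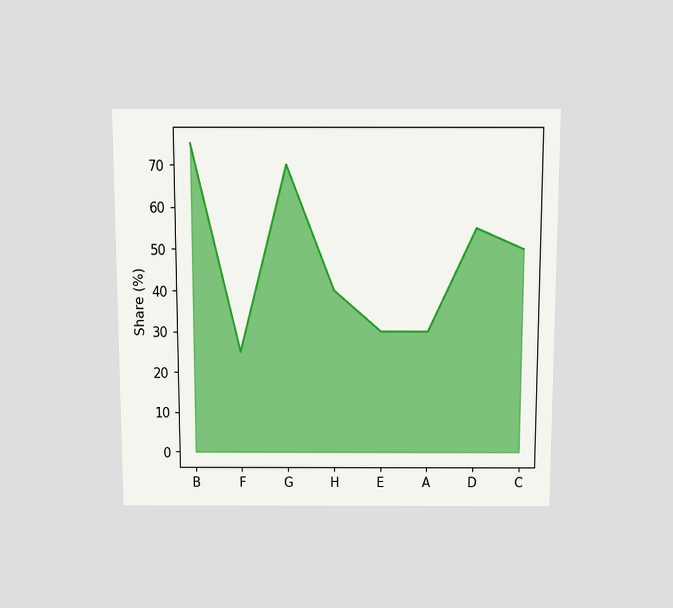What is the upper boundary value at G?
The chart is viewed slightly from above. At G the upper boundary is at 70%.

70%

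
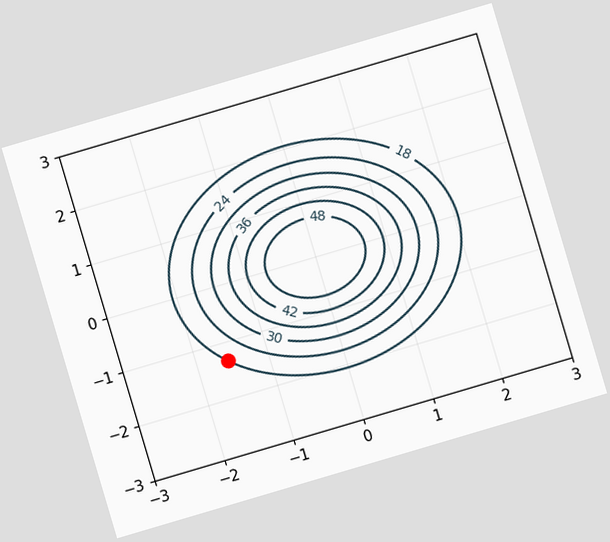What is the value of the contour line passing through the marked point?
18

The chart is tilted about 16° counter-clockwise. The marked point sits on the contour labelled 18.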